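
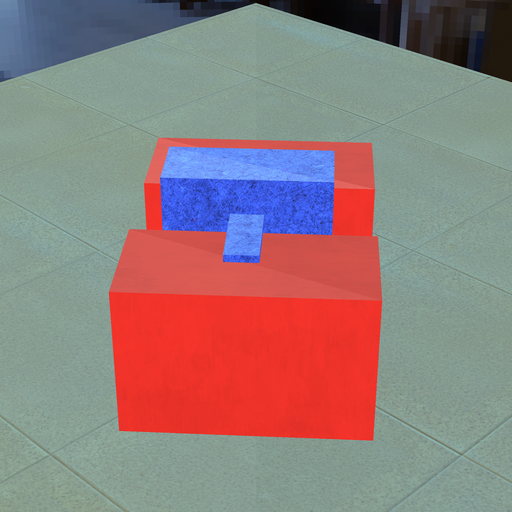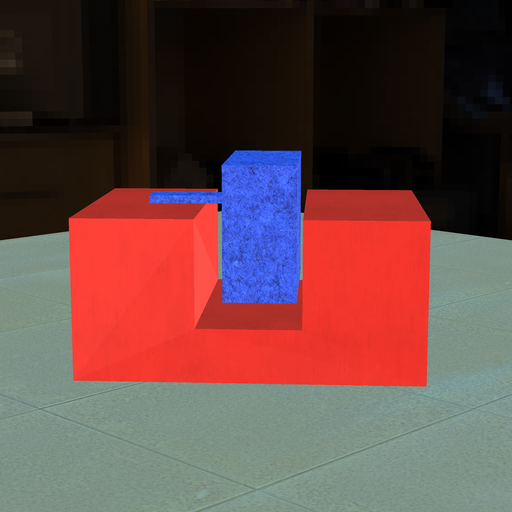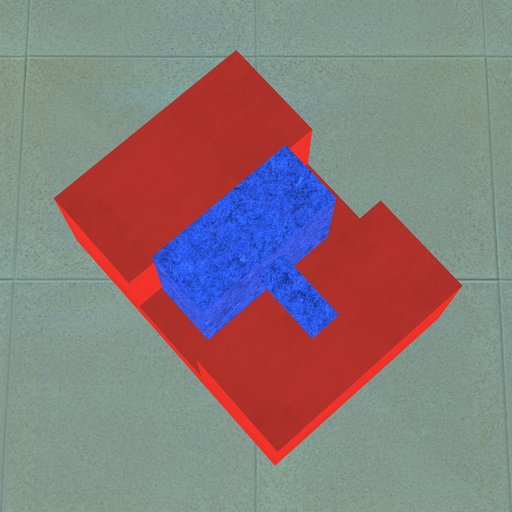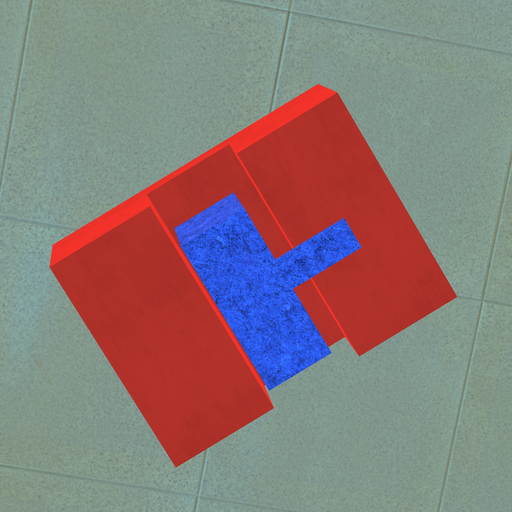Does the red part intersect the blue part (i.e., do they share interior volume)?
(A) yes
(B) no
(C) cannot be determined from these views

(B) no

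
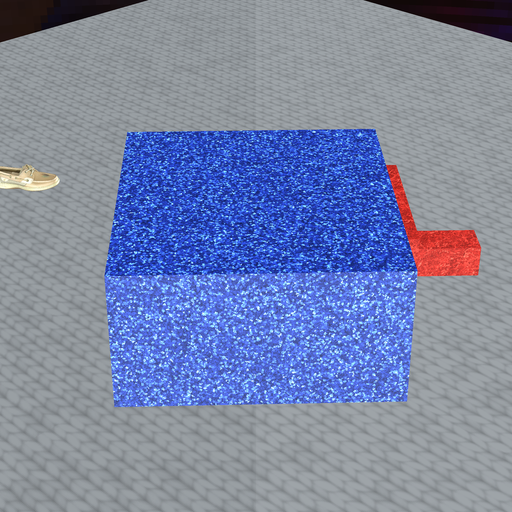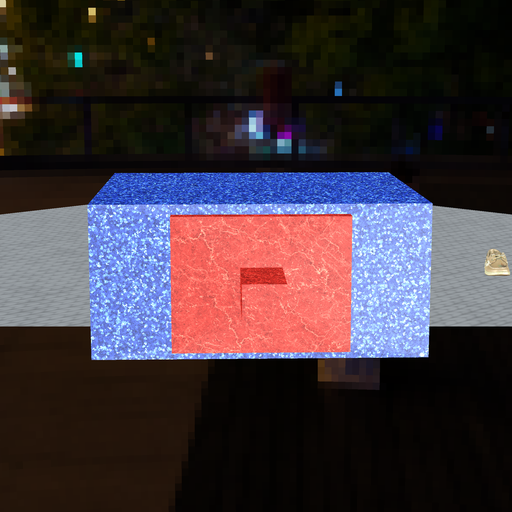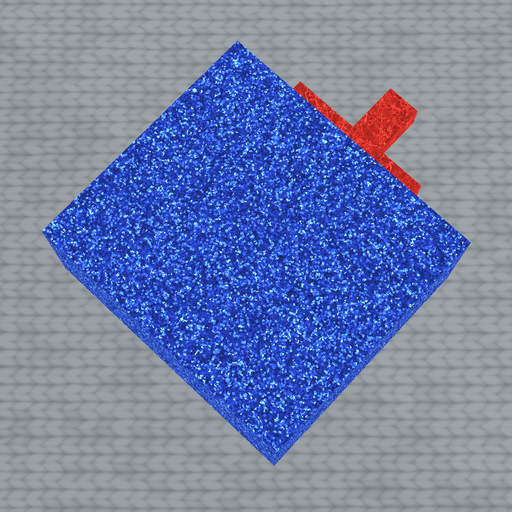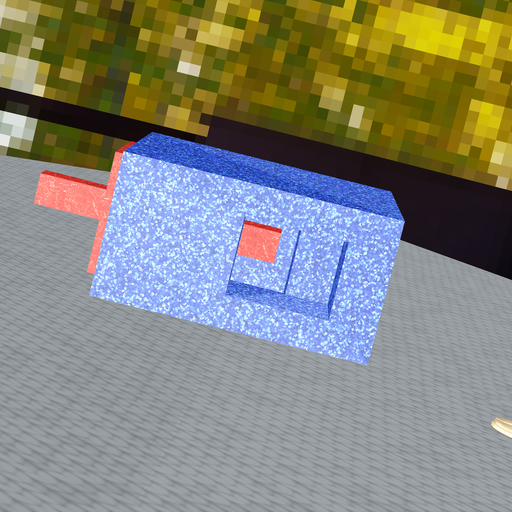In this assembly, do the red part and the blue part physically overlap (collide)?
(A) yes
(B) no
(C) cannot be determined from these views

(B) no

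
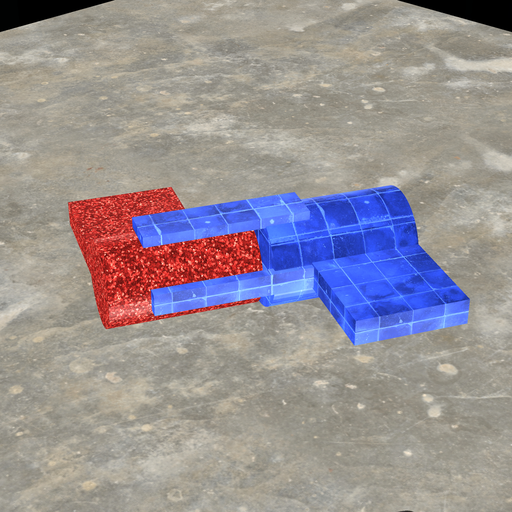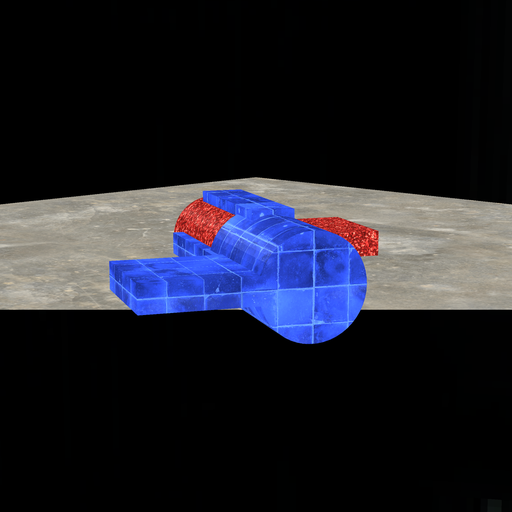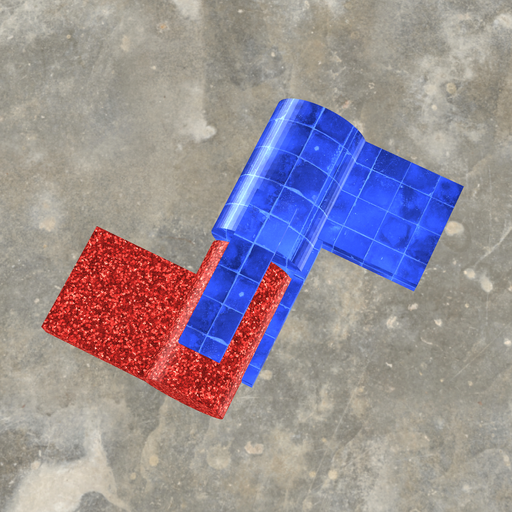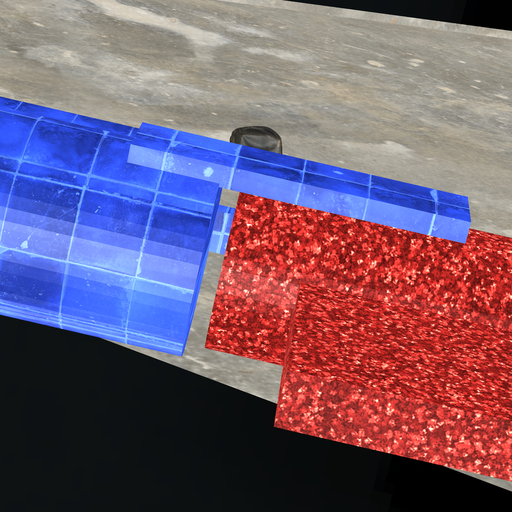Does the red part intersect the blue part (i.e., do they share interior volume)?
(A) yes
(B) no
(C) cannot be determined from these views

(B) no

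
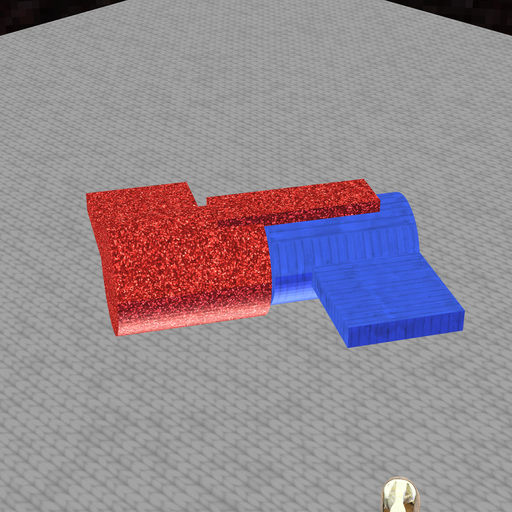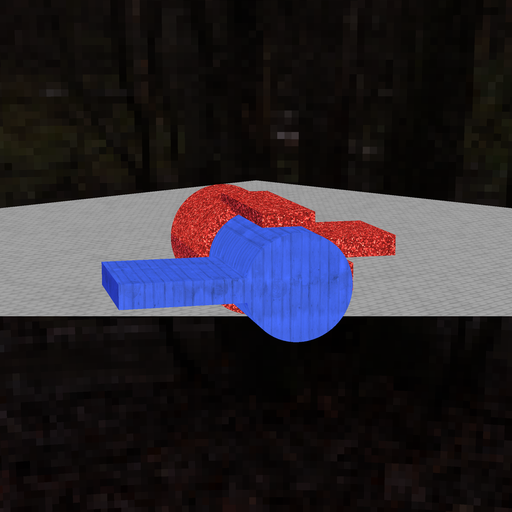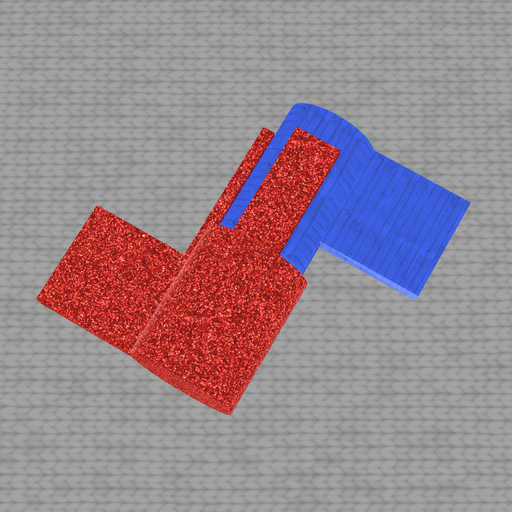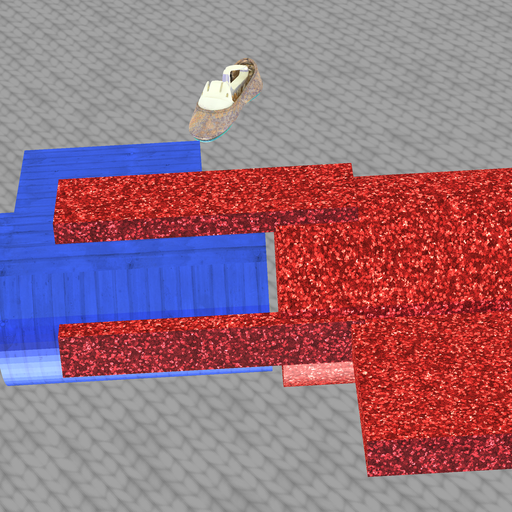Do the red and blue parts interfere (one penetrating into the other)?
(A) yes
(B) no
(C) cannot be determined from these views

(B) no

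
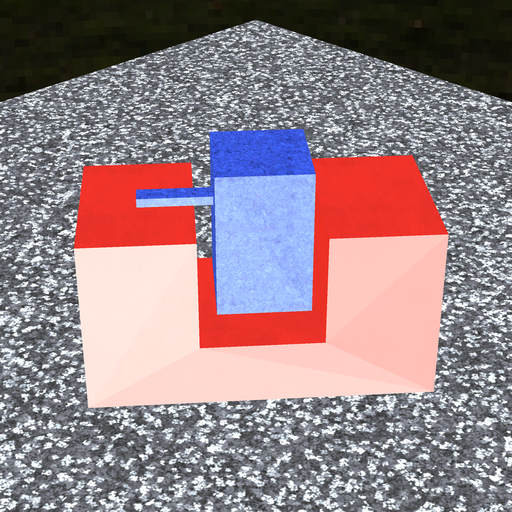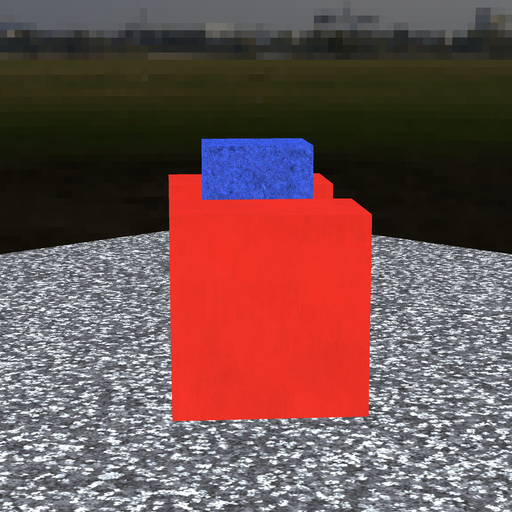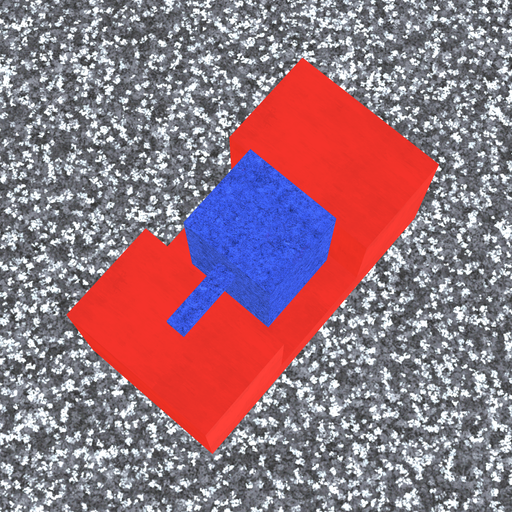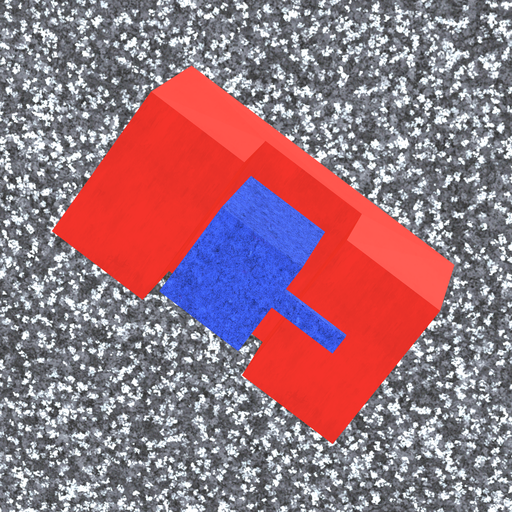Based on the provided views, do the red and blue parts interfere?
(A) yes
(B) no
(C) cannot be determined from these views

(B) no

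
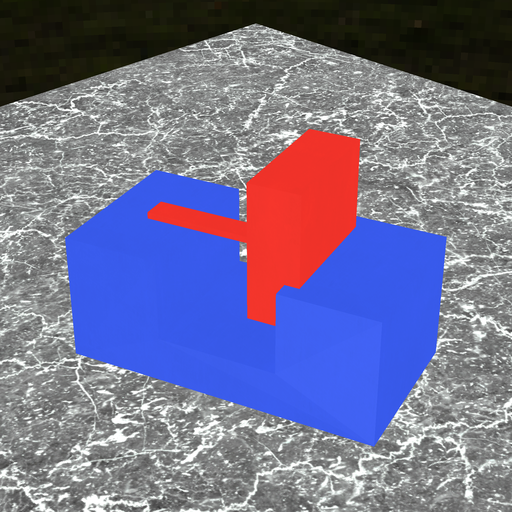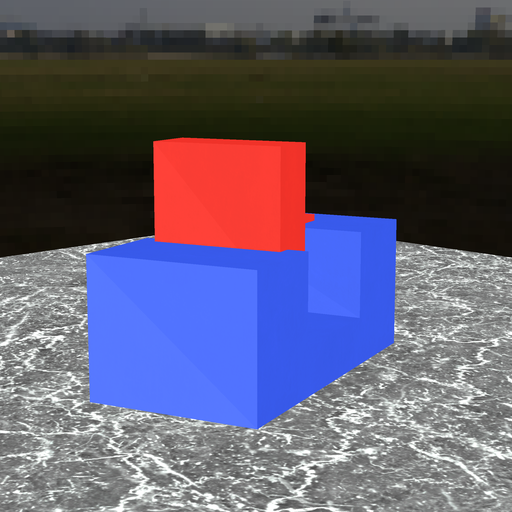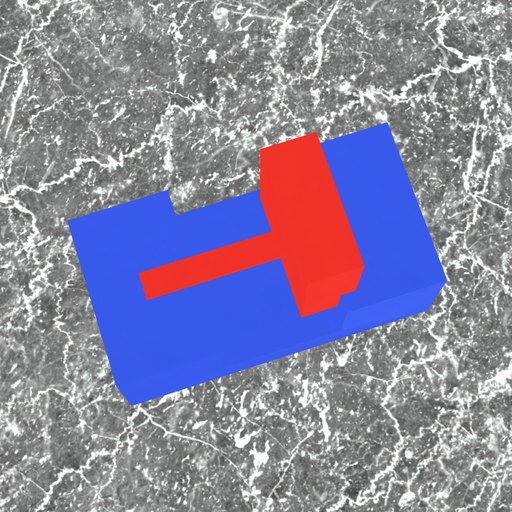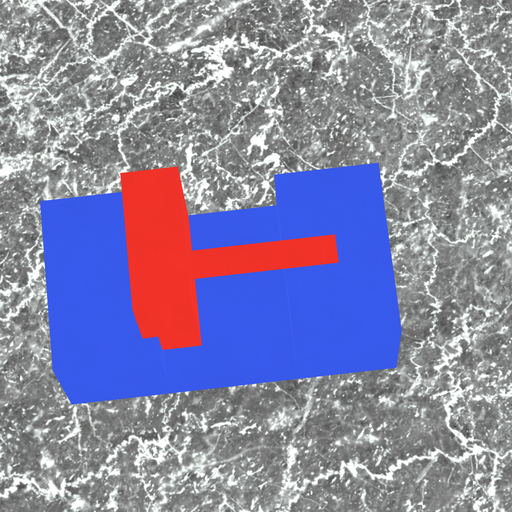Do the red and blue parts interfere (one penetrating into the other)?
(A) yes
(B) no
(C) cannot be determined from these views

(A) yes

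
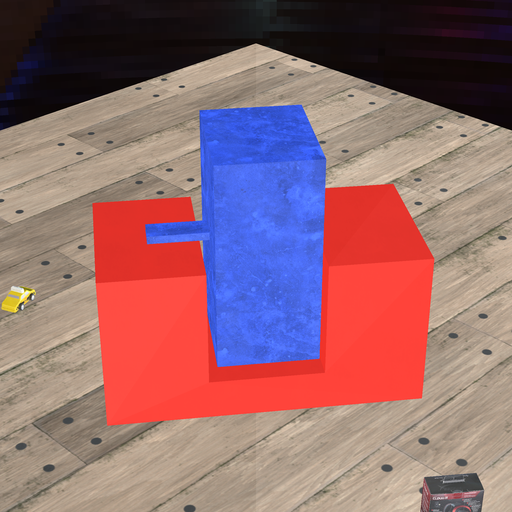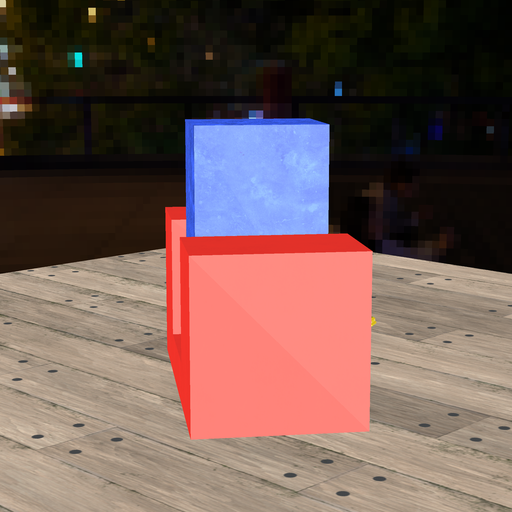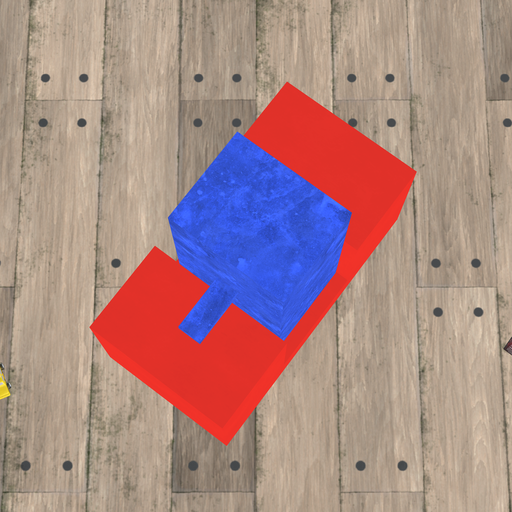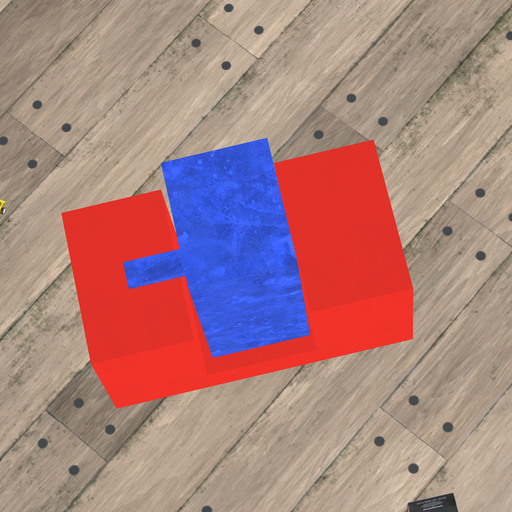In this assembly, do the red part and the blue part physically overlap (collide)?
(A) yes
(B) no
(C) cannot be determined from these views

(B) no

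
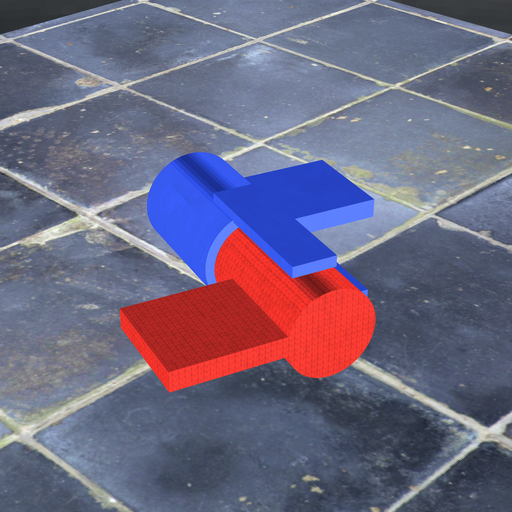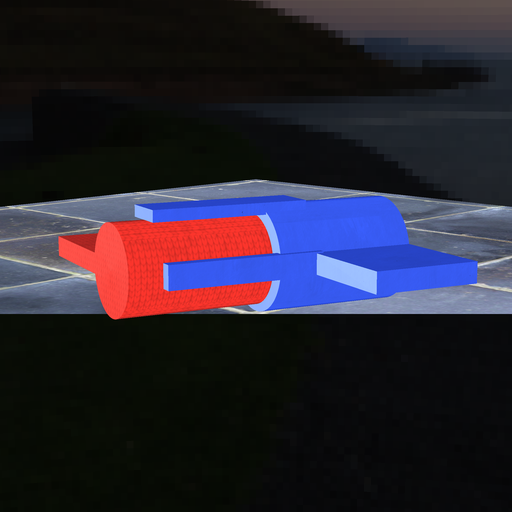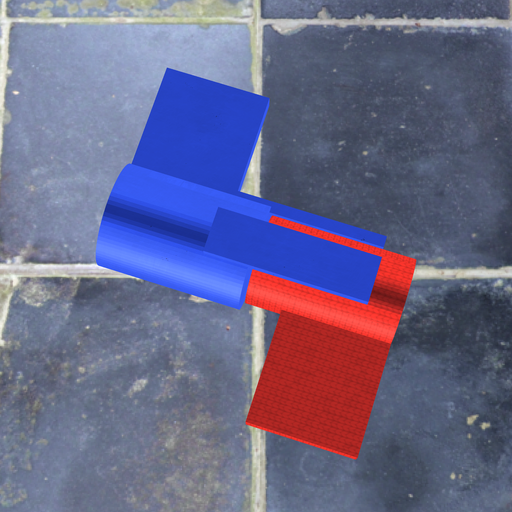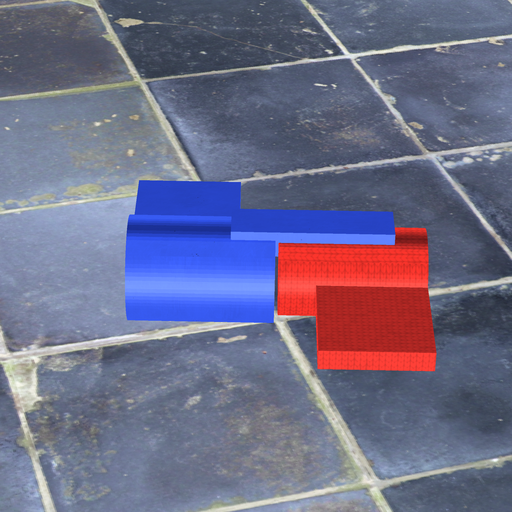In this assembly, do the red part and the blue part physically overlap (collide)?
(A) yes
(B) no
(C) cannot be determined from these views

(B) no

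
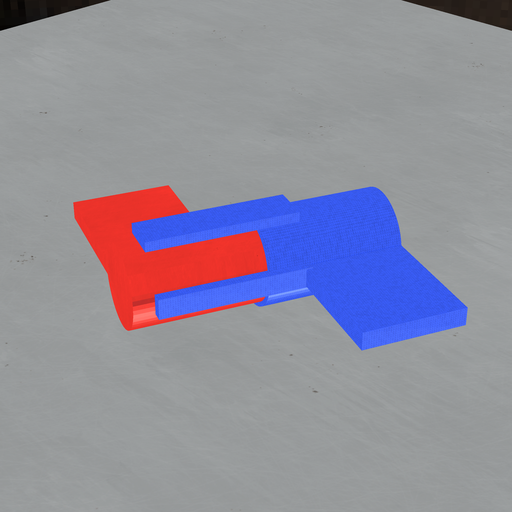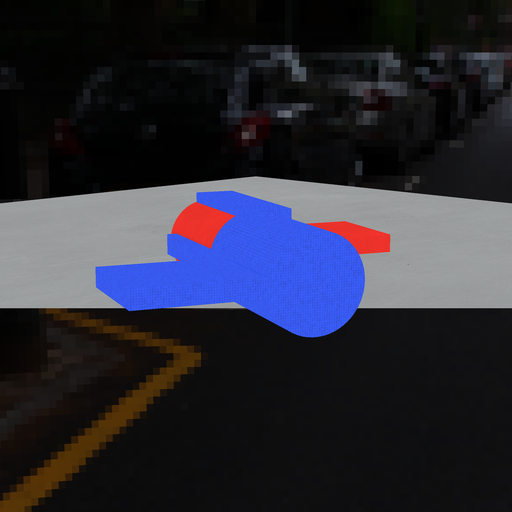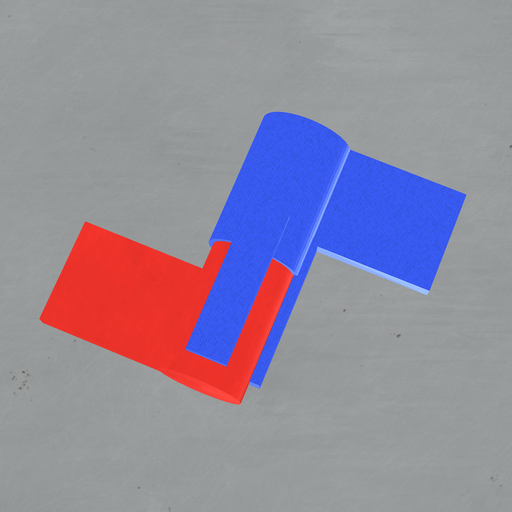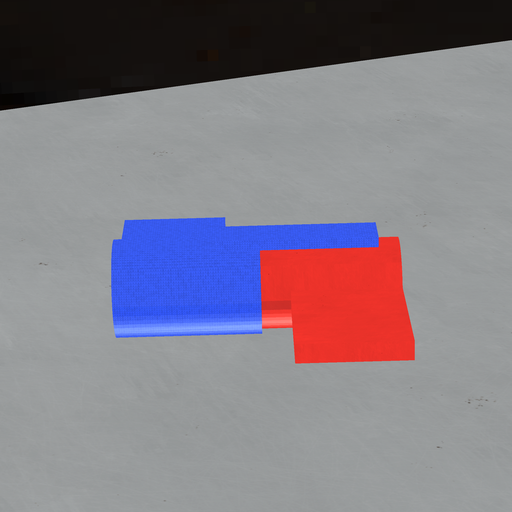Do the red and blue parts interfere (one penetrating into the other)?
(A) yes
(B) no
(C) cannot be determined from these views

(A) yes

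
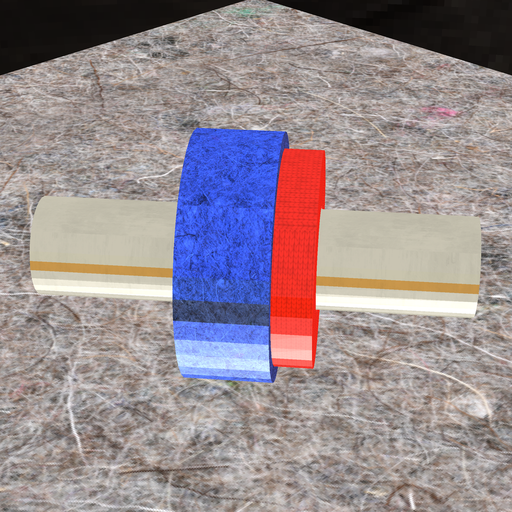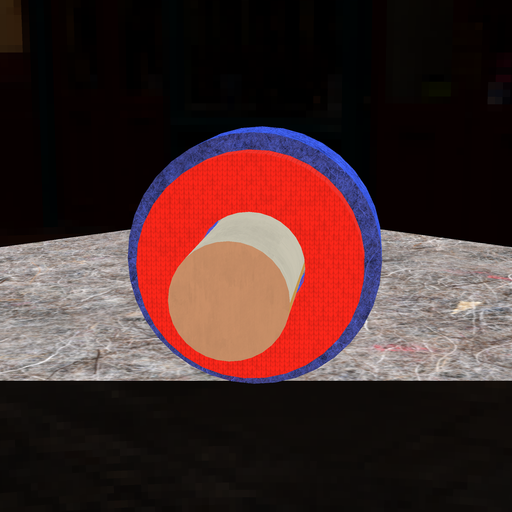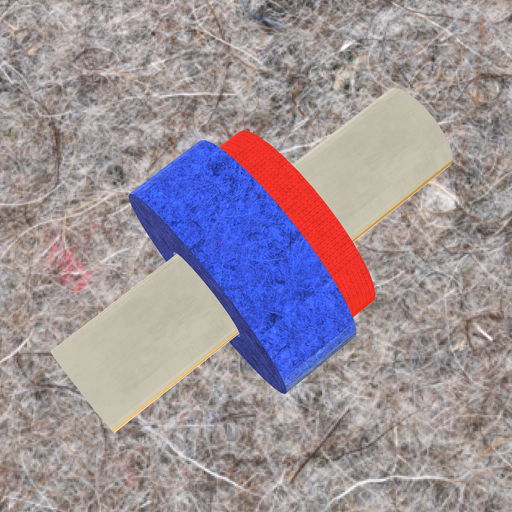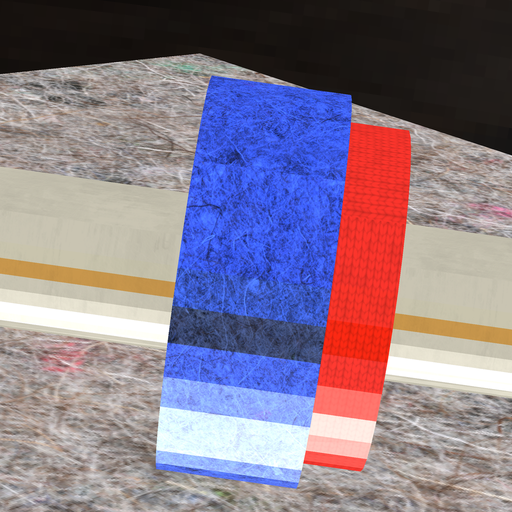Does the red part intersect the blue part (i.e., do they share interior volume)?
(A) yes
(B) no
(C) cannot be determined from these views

(A) yes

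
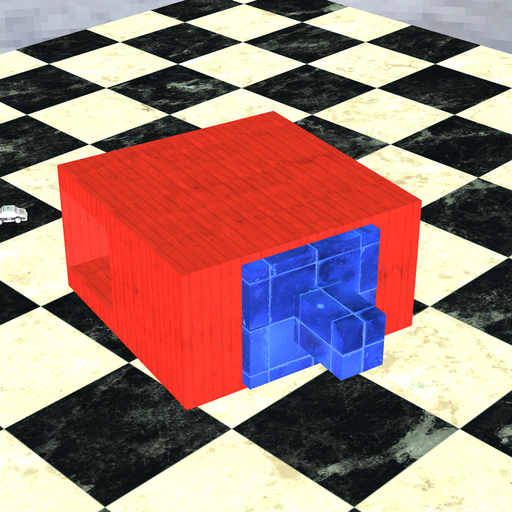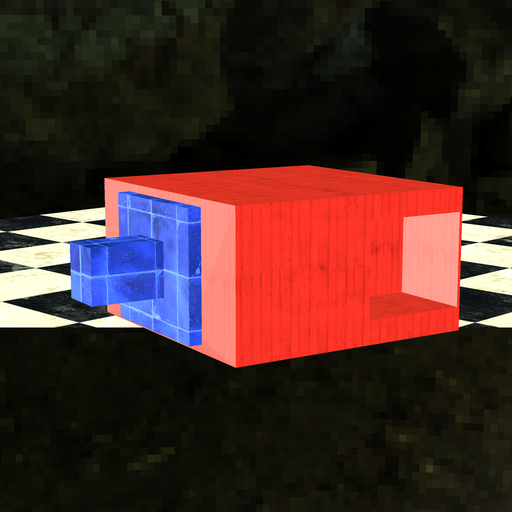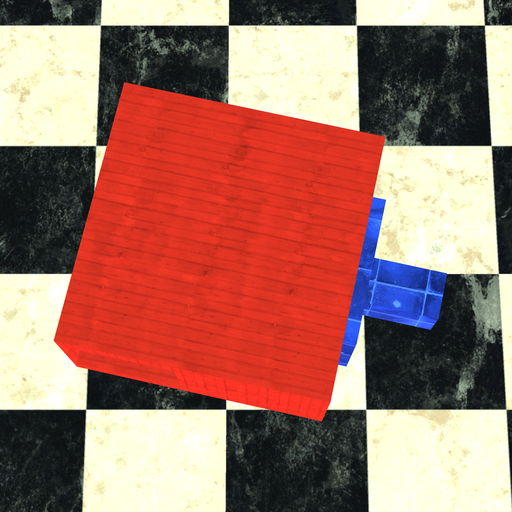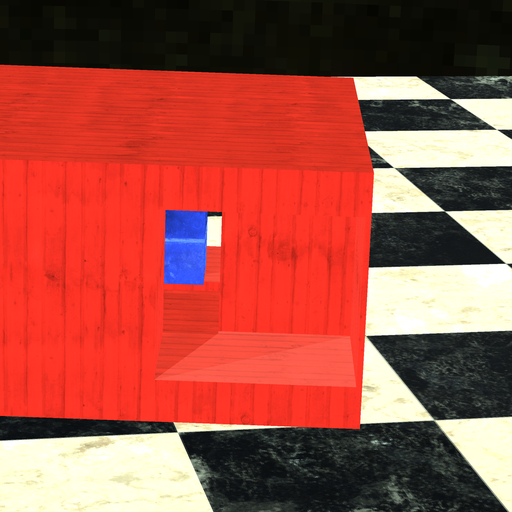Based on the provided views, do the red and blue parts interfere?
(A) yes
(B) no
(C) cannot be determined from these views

(B) no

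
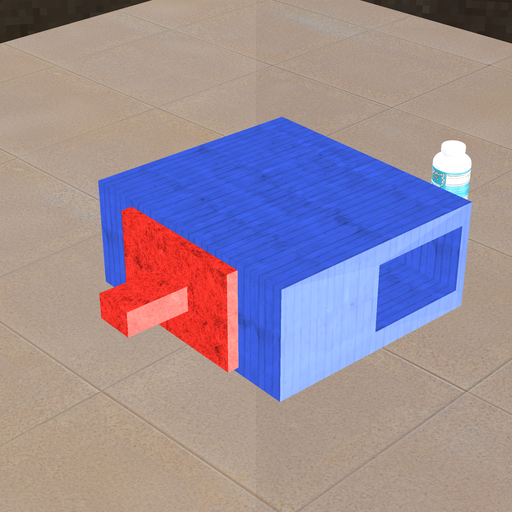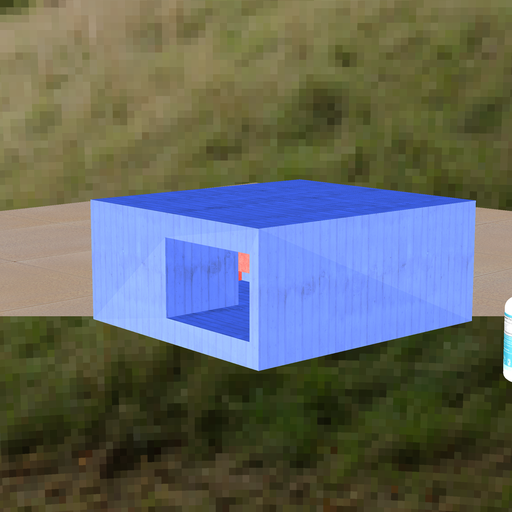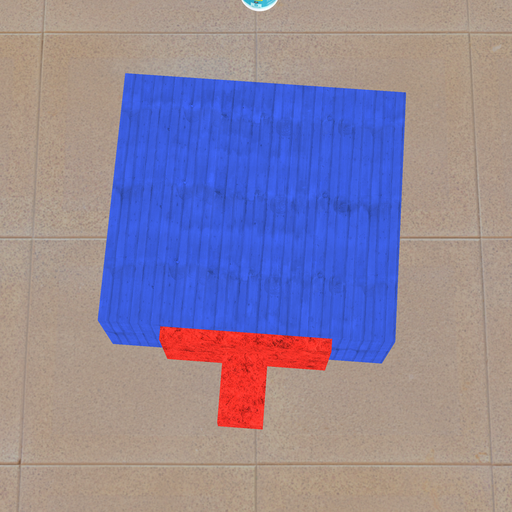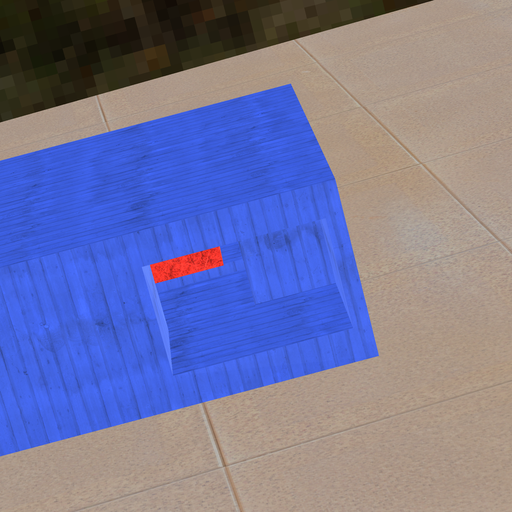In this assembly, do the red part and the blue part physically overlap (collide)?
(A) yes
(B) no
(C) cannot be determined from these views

(B) no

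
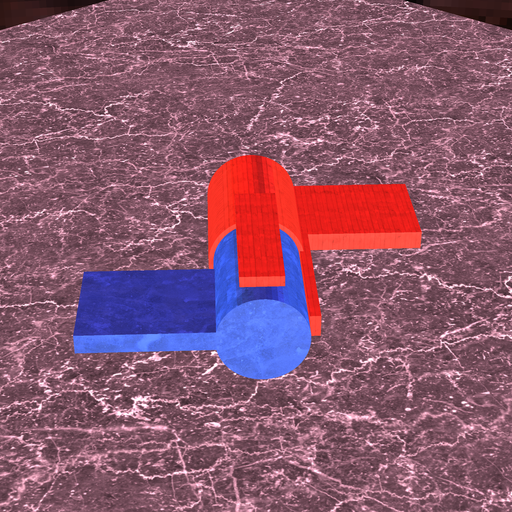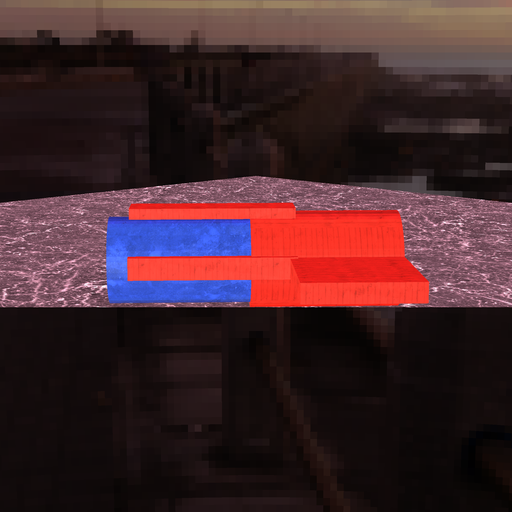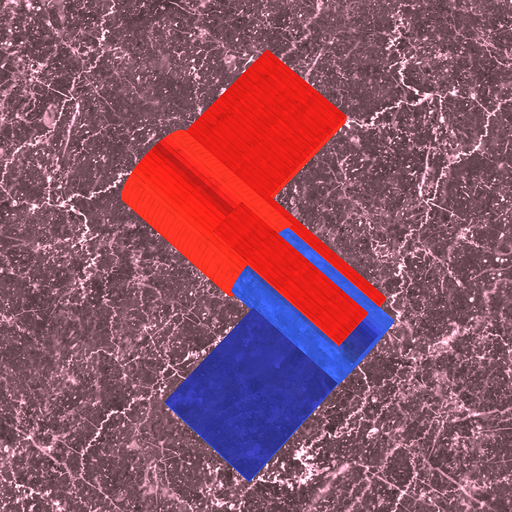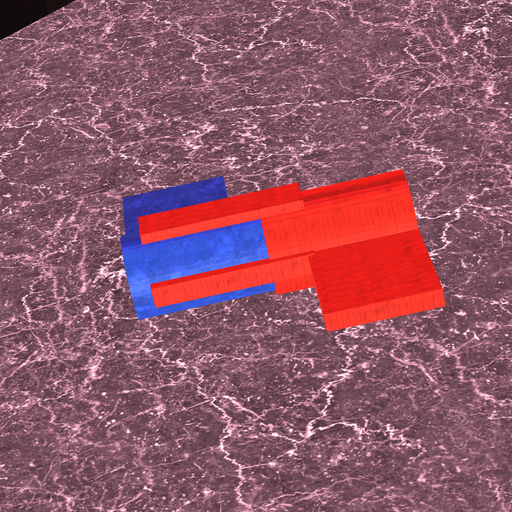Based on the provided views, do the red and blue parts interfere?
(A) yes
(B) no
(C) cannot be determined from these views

(A) yes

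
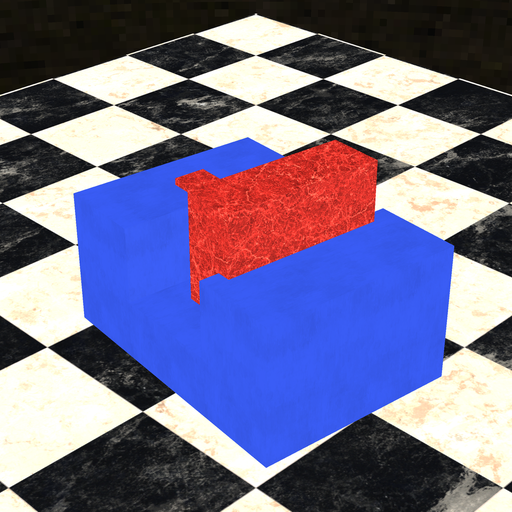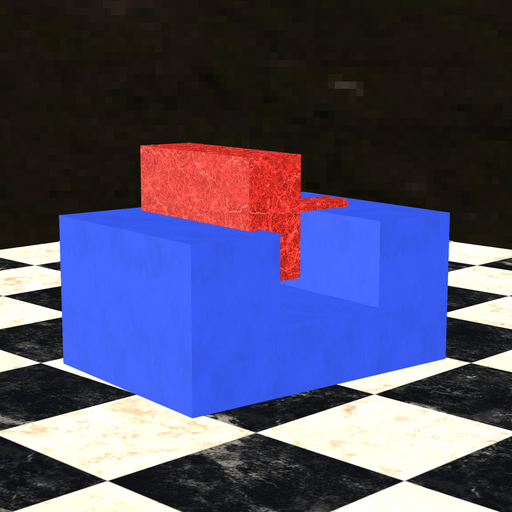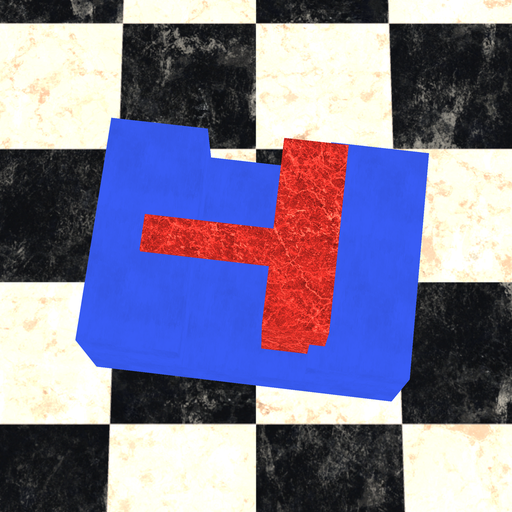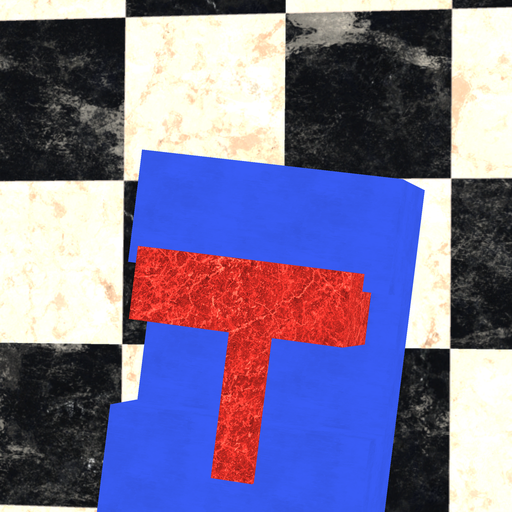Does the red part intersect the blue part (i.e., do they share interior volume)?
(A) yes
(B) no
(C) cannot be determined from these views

(A) yes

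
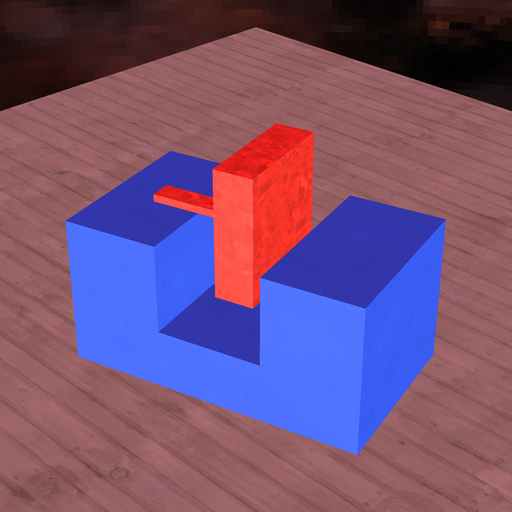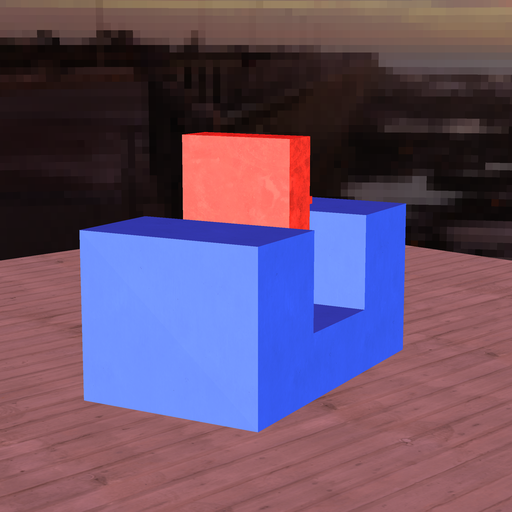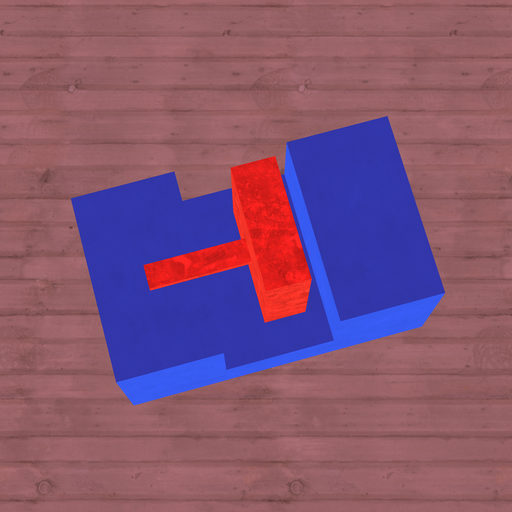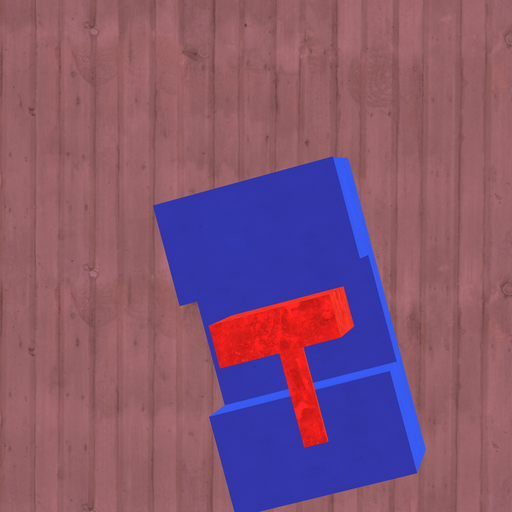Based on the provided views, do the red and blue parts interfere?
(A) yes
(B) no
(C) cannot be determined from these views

(B) no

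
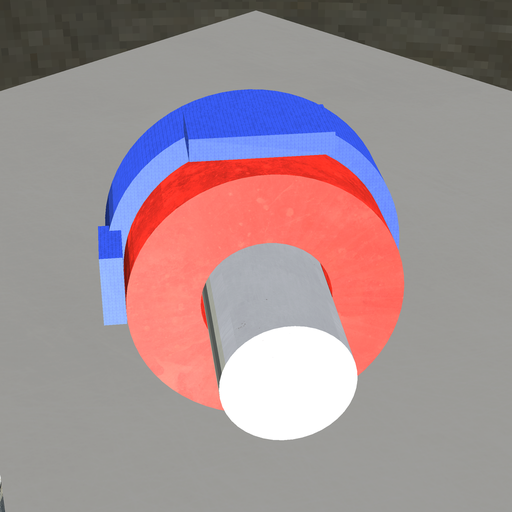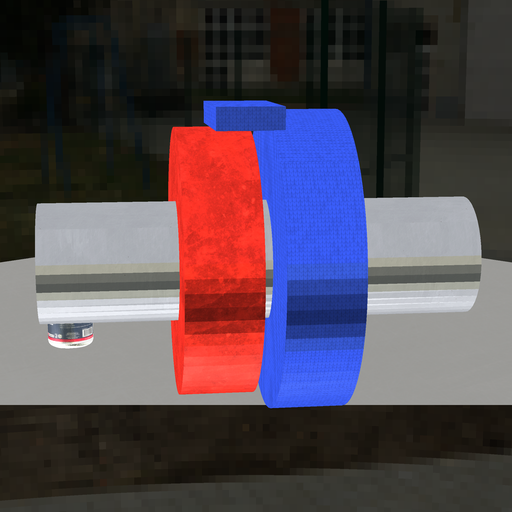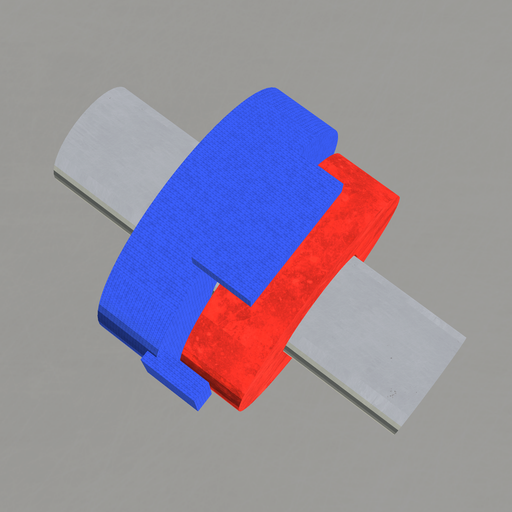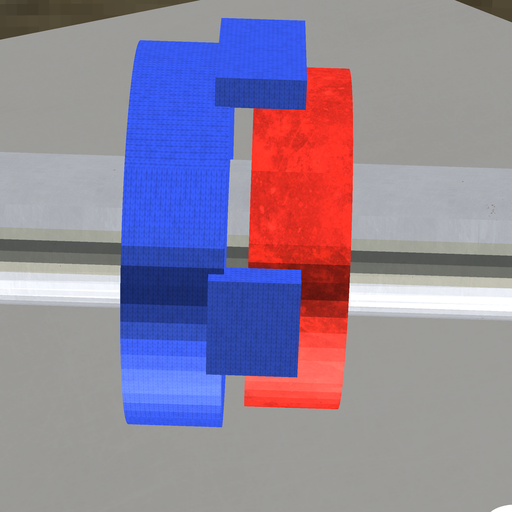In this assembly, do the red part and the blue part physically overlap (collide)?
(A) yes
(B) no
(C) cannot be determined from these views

(B) no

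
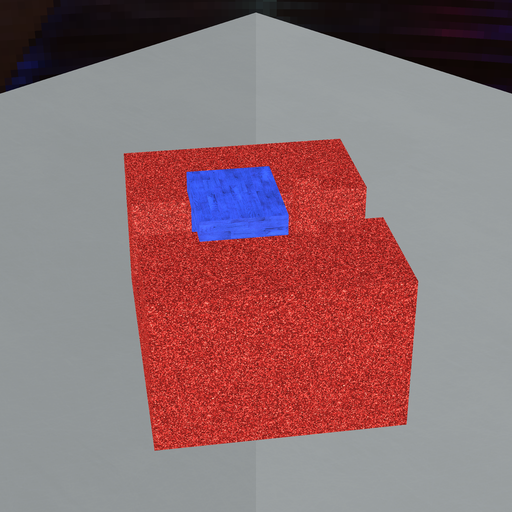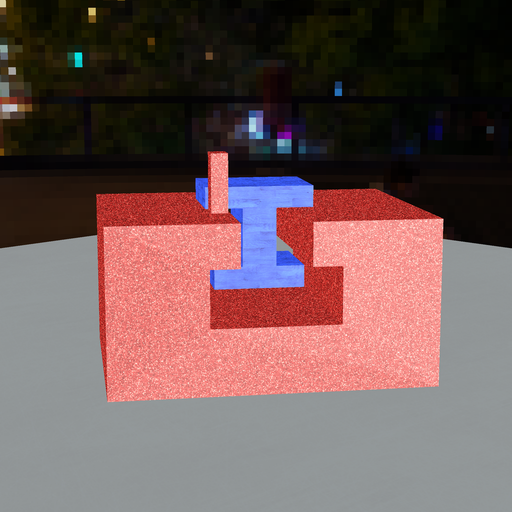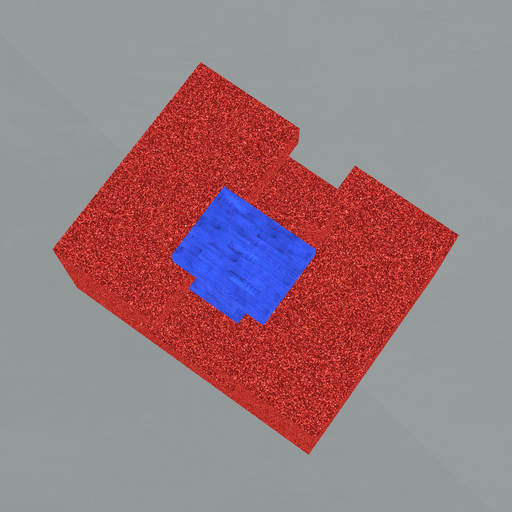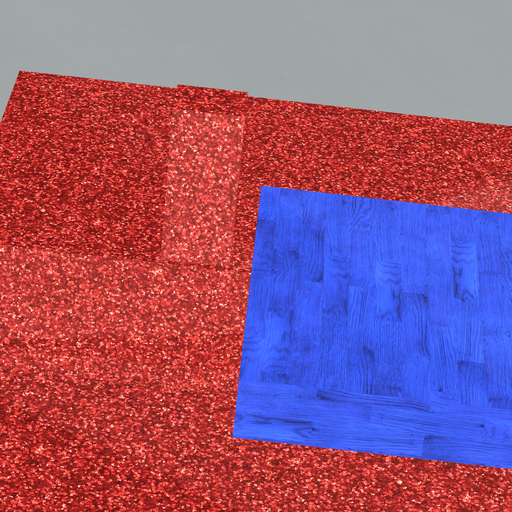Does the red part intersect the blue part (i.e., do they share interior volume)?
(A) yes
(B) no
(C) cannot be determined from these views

(B) no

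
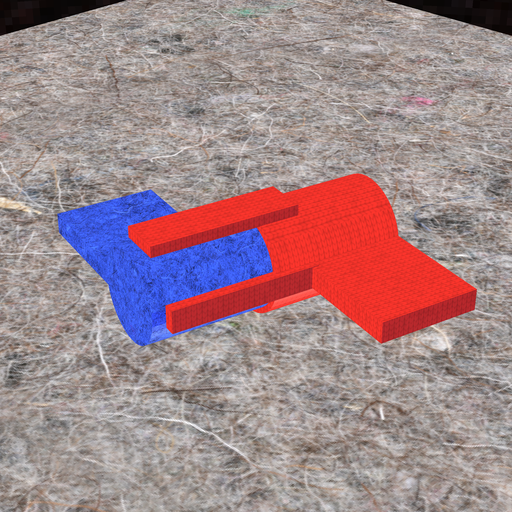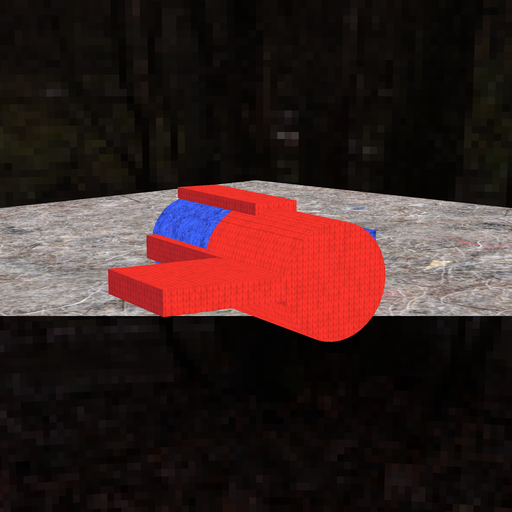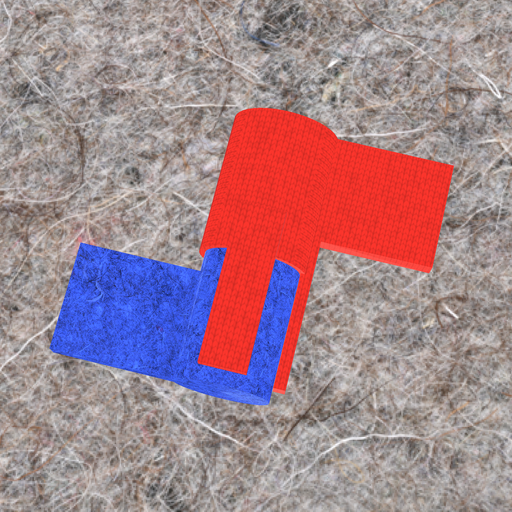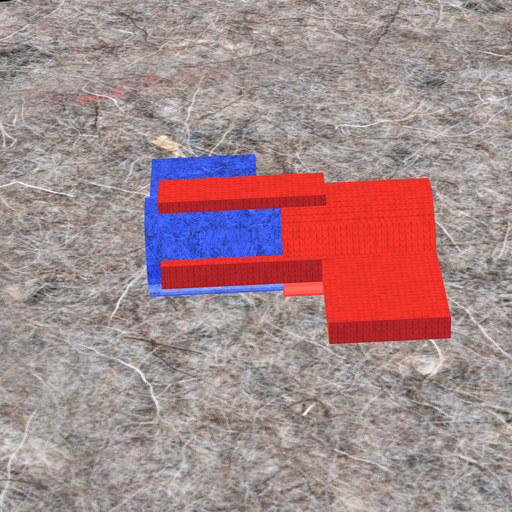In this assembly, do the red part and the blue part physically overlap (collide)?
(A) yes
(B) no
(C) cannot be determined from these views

(A) yes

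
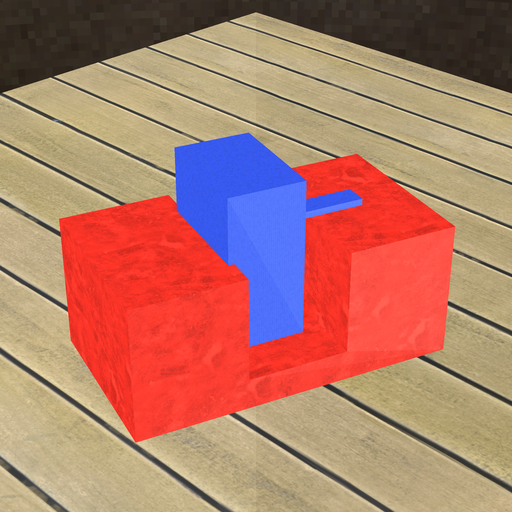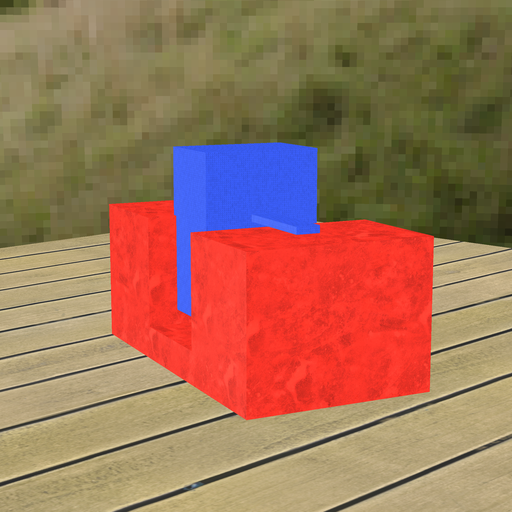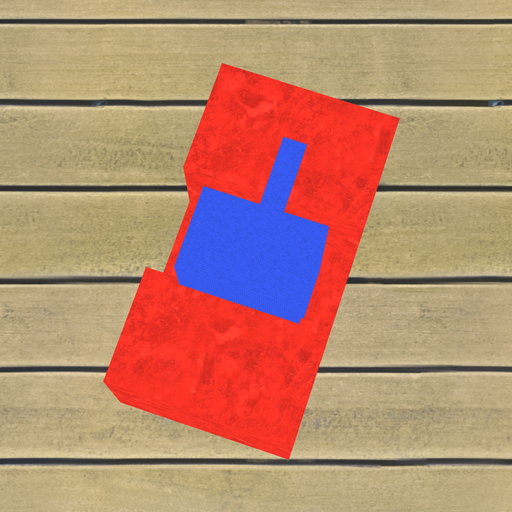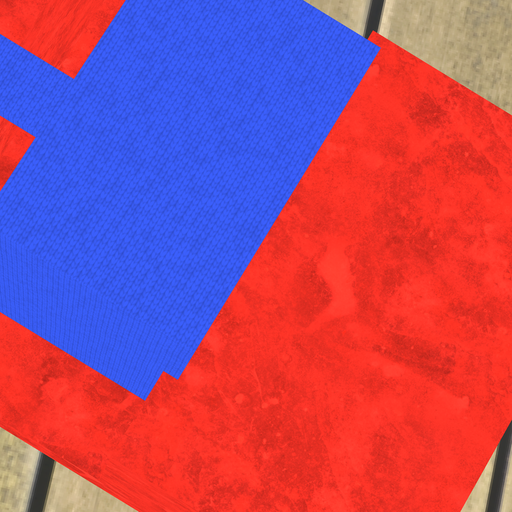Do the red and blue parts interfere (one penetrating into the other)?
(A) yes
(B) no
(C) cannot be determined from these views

(A) yes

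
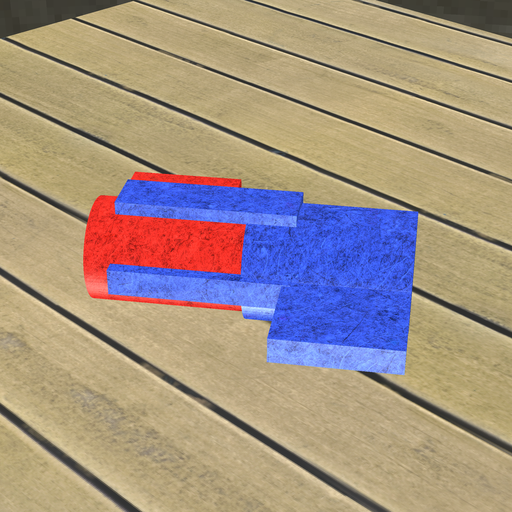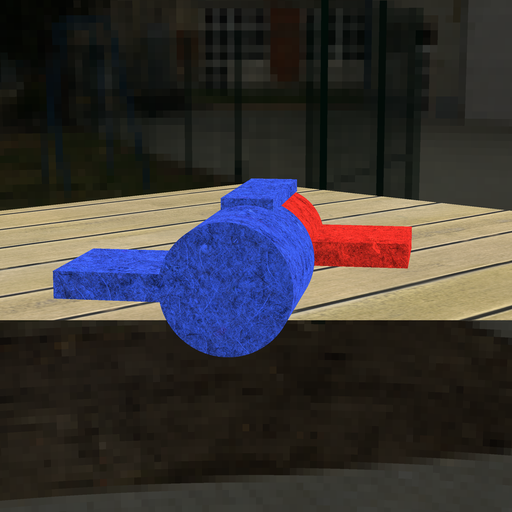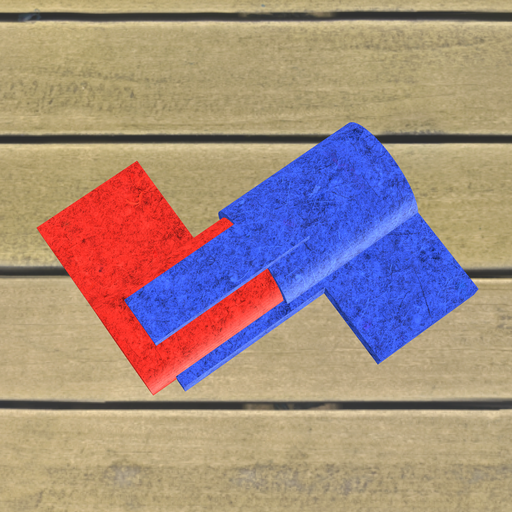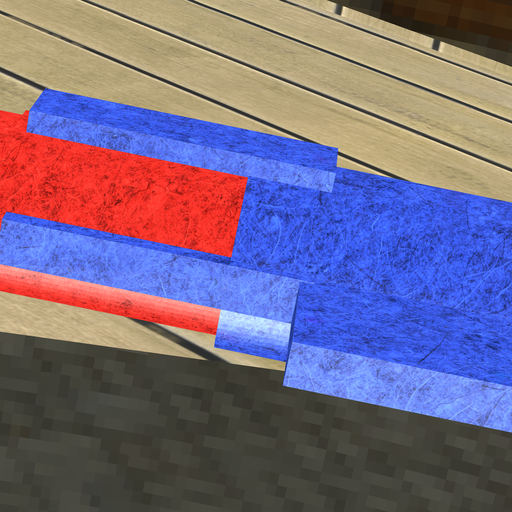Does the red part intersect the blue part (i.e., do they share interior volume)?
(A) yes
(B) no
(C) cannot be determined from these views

(A) yes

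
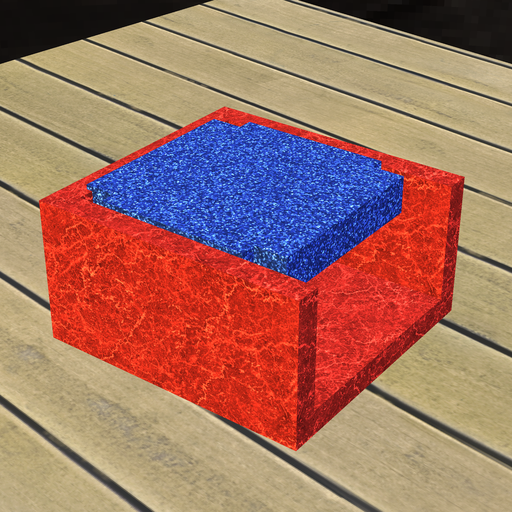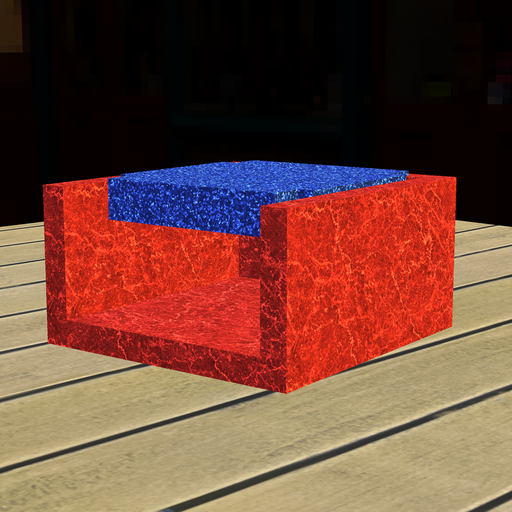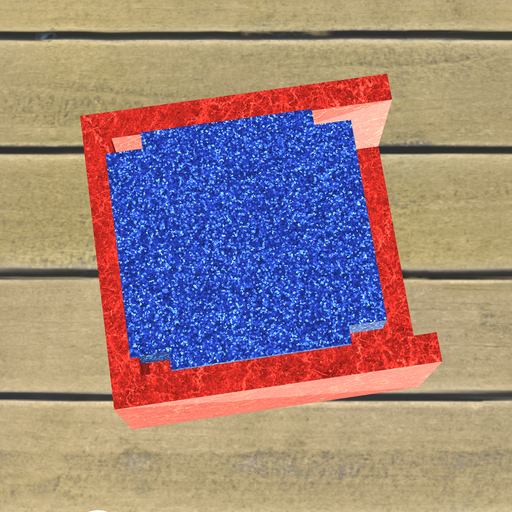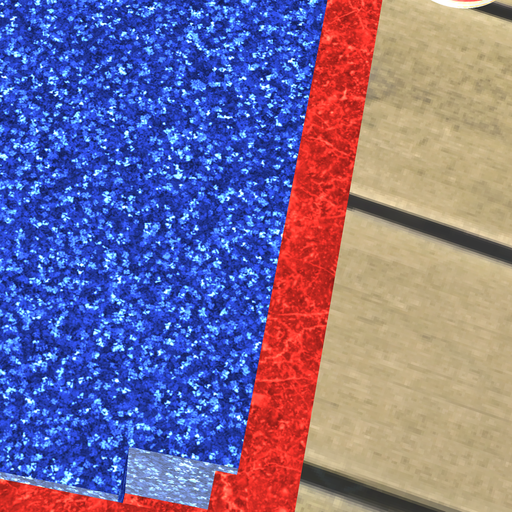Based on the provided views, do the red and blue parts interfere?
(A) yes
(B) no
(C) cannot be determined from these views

(A) yes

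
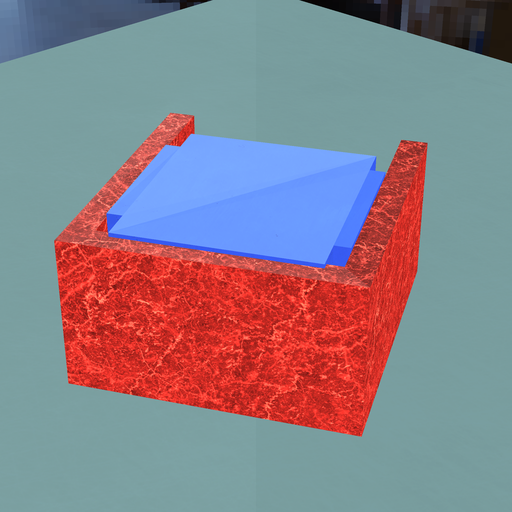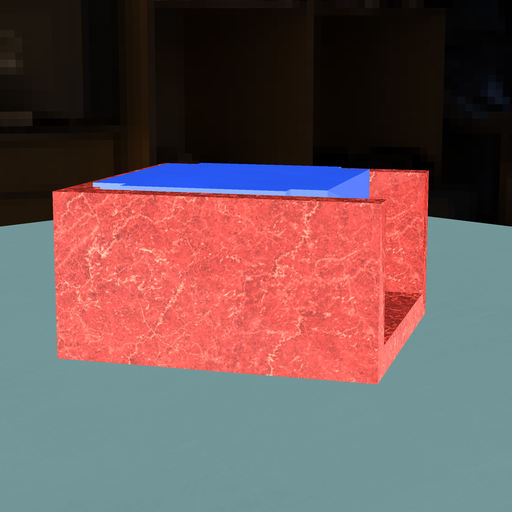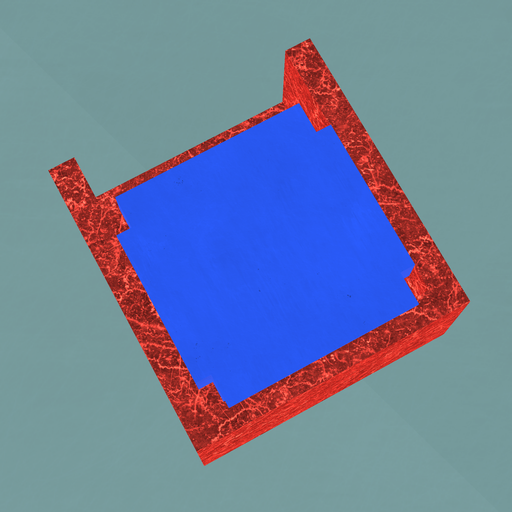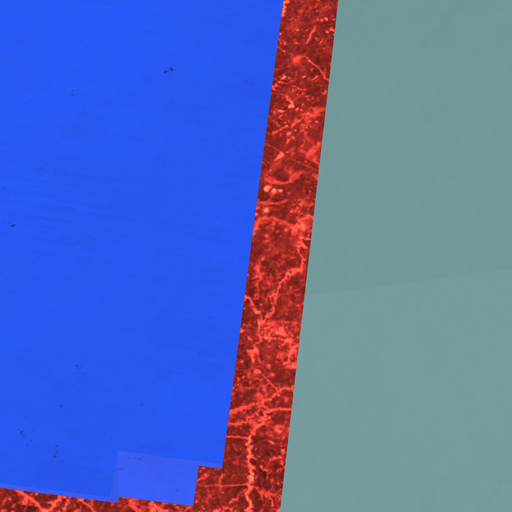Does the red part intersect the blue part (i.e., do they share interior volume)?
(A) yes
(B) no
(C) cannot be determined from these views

(A) yes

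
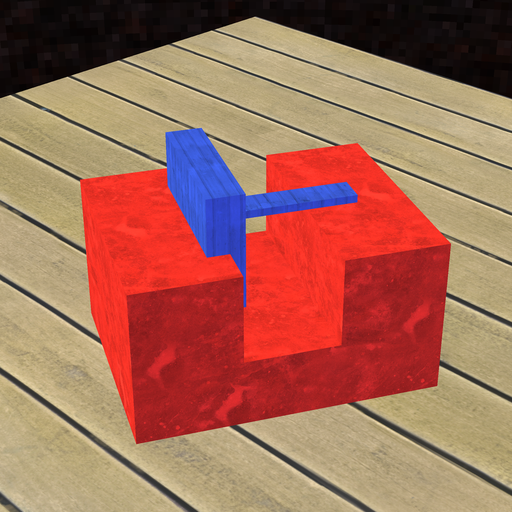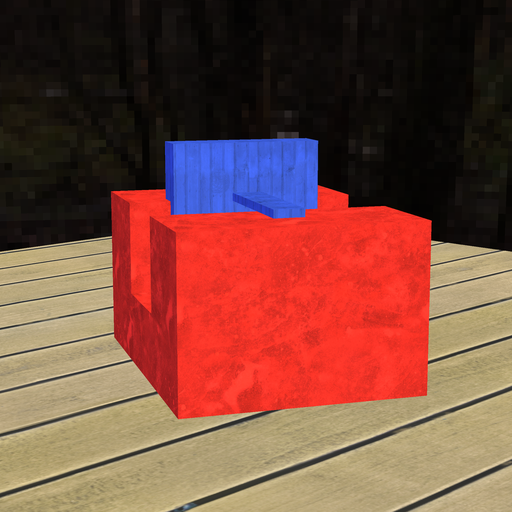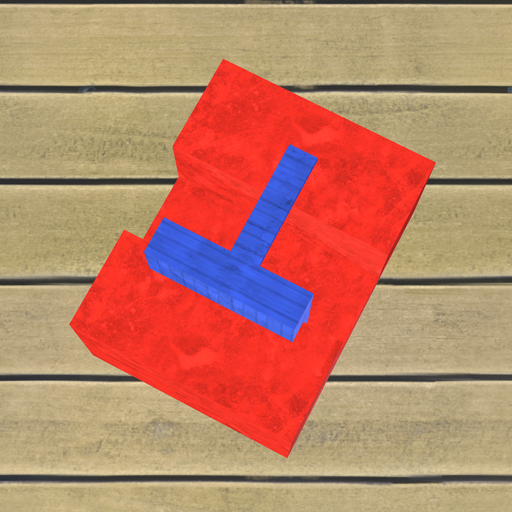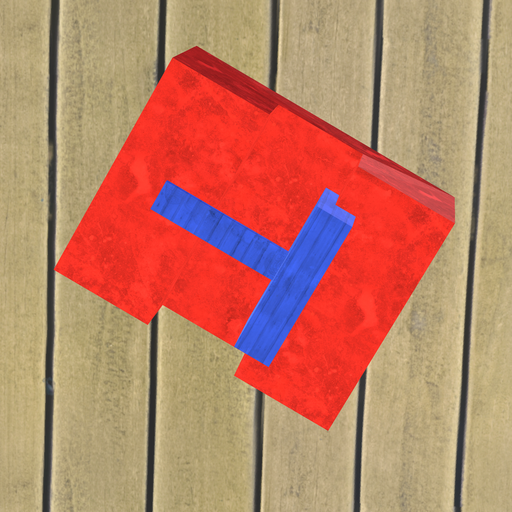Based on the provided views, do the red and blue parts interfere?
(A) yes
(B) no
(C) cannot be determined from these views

(A) yes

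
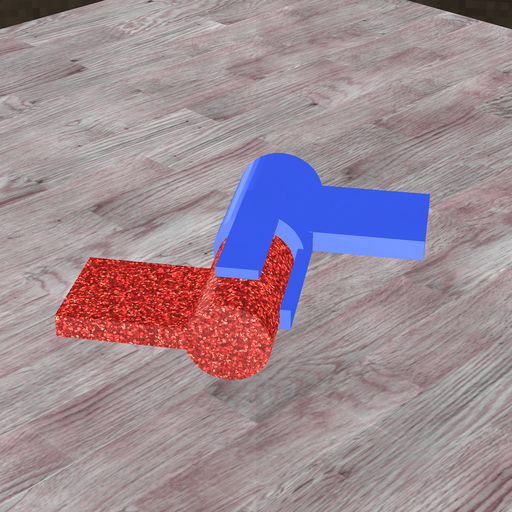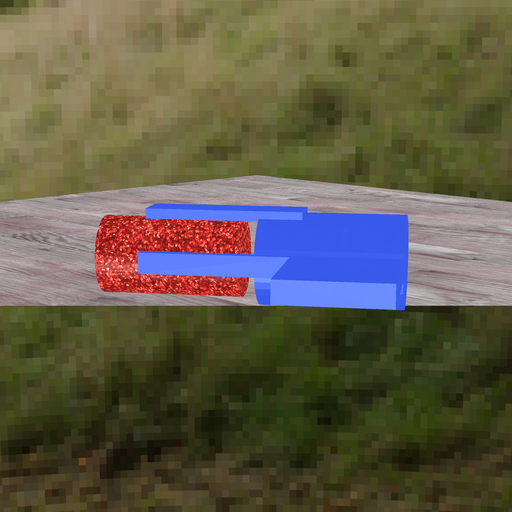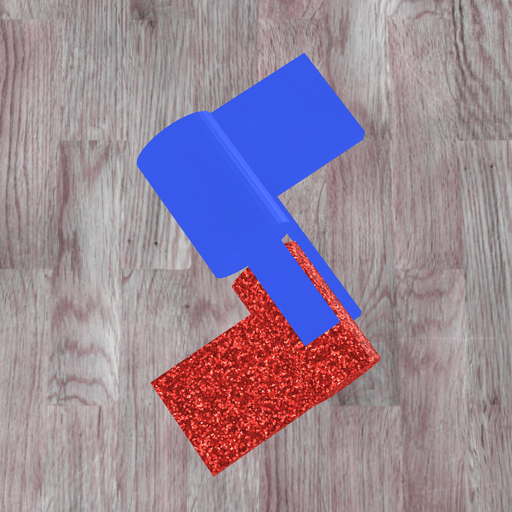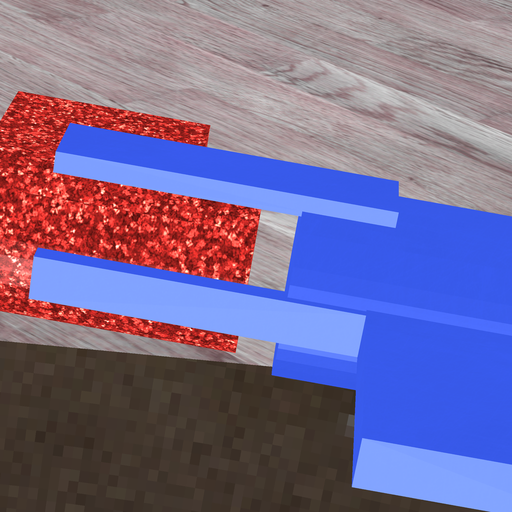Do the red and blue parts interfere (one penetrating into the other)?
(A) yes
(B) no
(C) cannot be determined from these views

(B) no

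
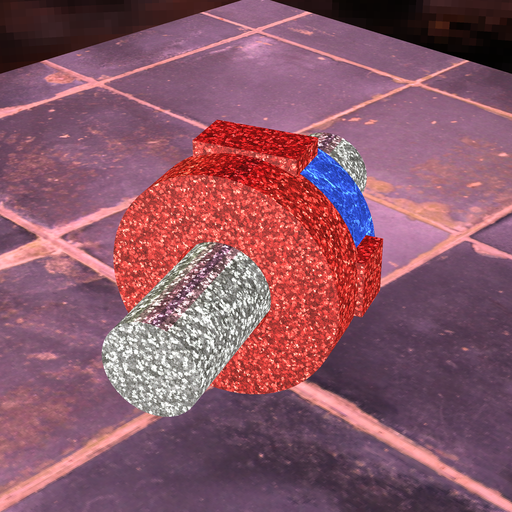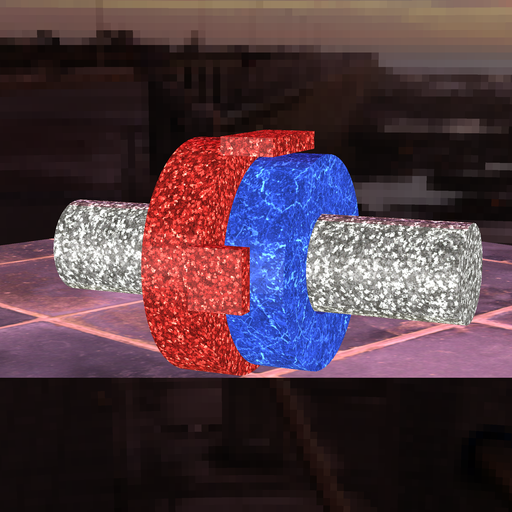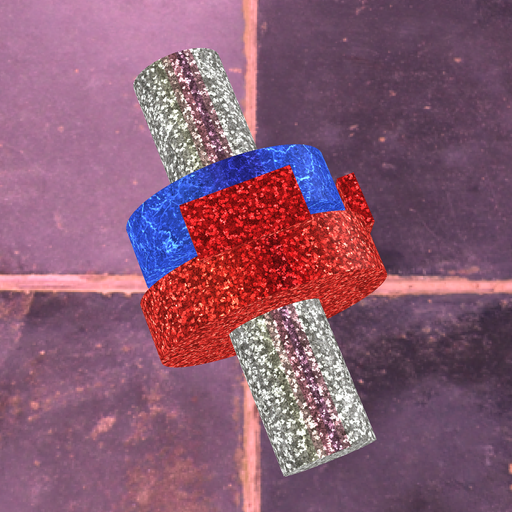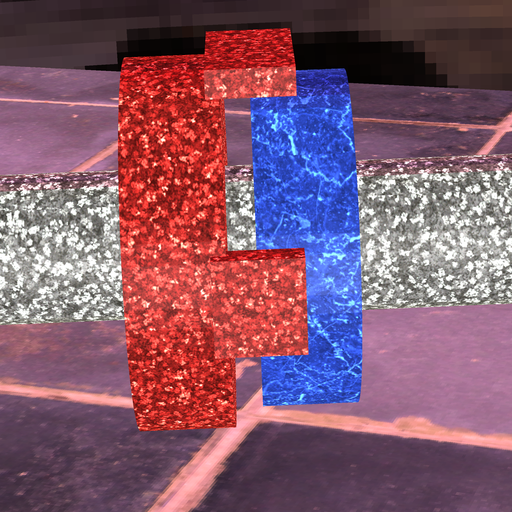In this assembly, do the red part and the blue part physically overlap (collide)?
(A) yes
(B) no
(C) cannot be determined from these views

(B) no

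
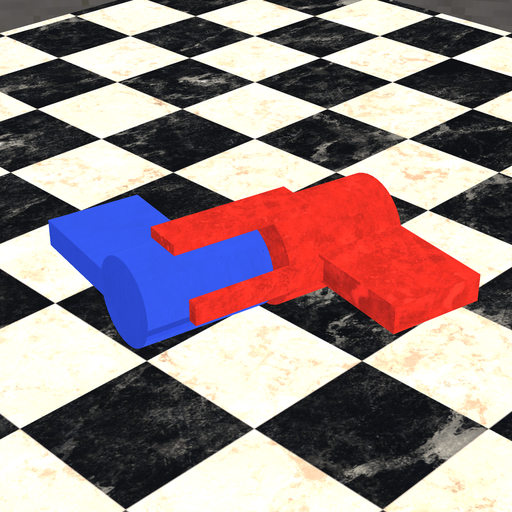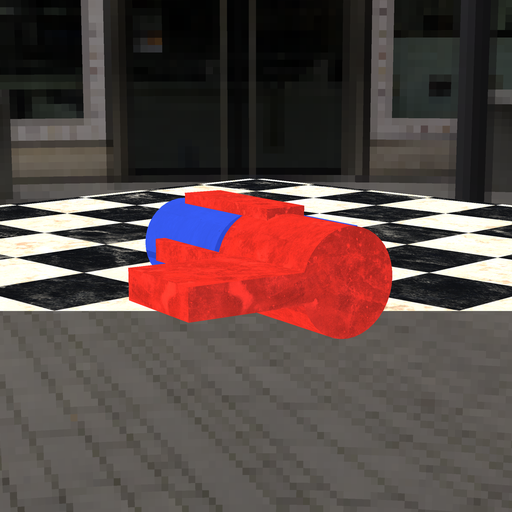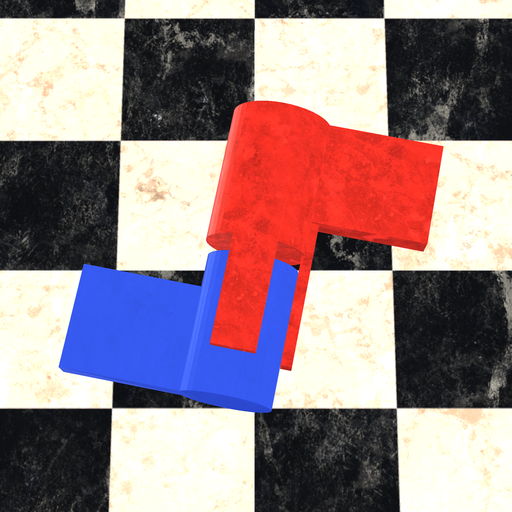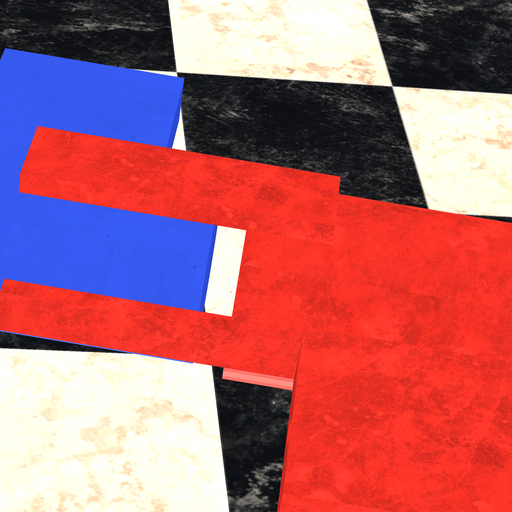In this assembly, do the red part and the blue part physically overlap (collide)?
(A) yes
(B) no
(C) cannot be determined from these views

(B) no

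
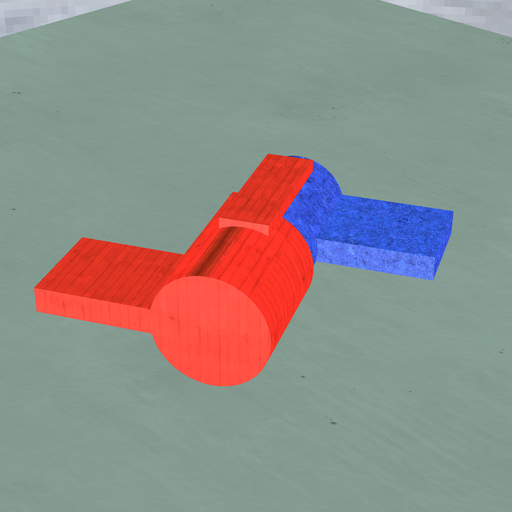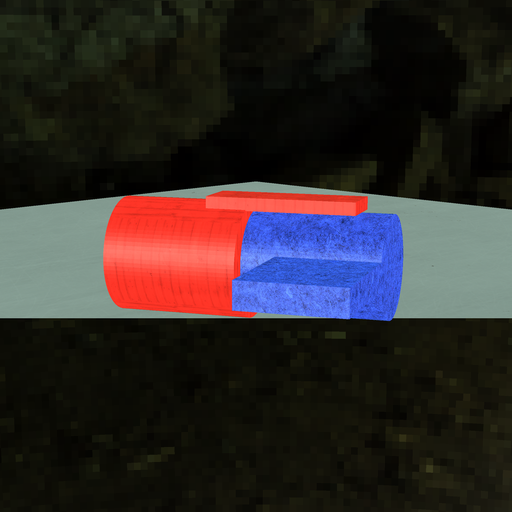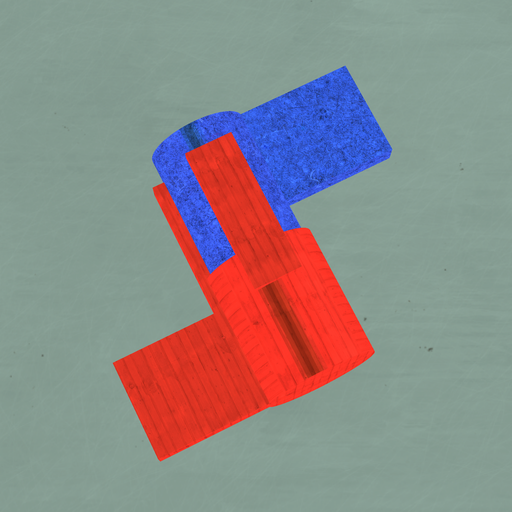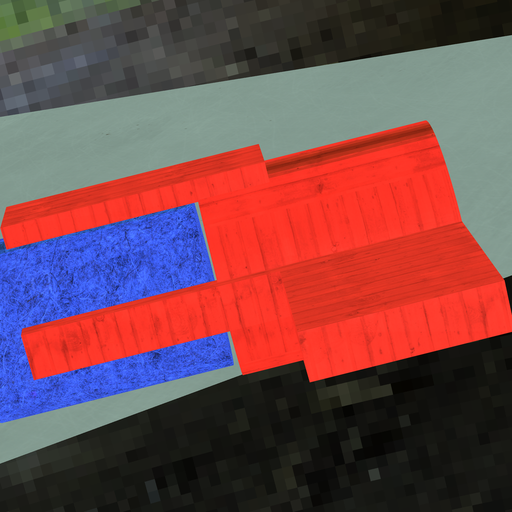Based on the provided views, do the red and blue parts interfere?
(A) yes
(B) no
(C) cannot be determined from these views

(B) no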